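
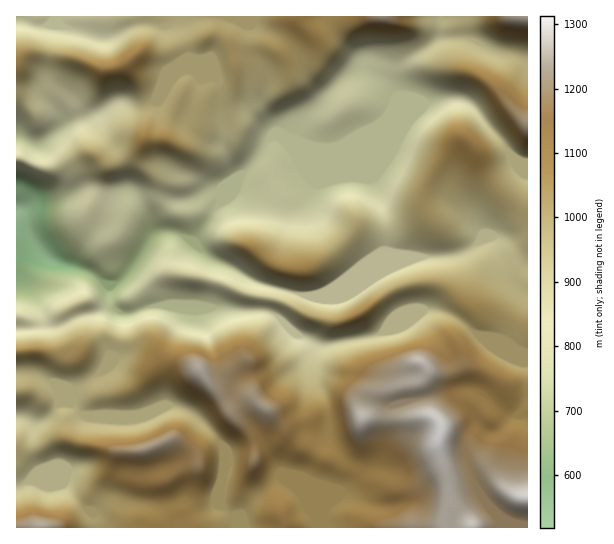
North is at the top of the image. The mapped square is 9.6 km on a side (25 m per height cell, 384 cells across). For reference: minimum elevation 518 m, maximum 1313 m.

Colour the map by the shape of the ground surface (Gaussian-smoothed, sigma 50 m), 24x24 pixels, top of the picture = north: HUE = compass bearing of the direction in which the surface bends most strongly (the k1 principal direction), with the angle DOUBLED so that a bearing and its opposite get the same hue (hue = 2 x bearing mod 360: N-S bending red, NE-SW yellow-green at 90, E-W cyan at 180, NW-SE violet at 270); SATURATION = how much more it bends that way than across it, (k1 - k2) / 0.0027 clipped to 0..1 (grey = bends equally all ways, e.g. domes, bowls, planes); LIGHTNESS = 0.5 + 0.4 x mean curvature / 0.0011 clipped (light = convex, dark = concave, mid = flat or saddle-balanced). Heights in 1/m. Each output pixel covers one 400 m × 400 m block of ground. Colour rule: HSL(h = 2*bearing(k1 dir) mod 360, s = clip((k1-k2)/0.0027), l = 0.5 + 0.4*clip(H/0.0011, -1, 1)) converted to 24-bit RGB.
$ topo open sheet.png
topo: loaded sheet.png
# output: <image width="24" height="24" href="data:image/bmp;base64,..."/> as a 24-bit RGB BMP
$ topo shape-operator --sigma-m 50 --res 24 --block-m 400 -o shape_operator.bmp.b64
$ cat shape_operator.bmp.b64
<image width="24" height="24" href="data:image/bmp;base64,Qk32BgAAAAAAADYAAAAoAAAAGAAAABgAAAABABgAAAAAAMAGAAATCwAAEwsAAAAAAAAAAAAAoq/ttKjt7ZXeWy1+cpaVgpWdmXSFjXh+haNzlF2XTT9wapCjzOO7bzyOanSDb4uecra0bFG1toGrok2xaq1ulsmAgjB3iVo1iJIhPTMagxwqvmRudXZFhGg9pIhCVoQ/wMNGJzJowIZgLo1HvZJMgV99fIB6aHFUfFxQpbJmgZRNb35MsMiGazxwgULGsMjmYp9AdX5uOWFmv0JlvXBkXqlQRLJ5xnLN5+O5Djlm616lUdloalNFeGZRkH1ZYZeaW5ZygohVgU9nnLFtgcR1YDWMc8GPZnRfr3fTyi6Cni1qIL/x0d/60cz8vorrQ6hys+ezSReBIooo8XFuZk2Ohs3Ia4q1lzBkeKRQYnJ8WnOLz9GfN6RhWrewinSaaHiMrDiPnFzMj+zgJrBEZnYcN0wVuCnV9tXykyGGbAA2cOqFljs5gsWYaFGQRzhrxVaess6OUnGPVYh3m810d3vLPH+GSY9AX1mIc20pJr5En2VFllhGfnBCaH45JloaV0ADLQYPk+yeuVPApeTcgaPNRUayXSOoj9KUyIJ/OHWhQrfOiNyOokh2YFKirmBXP2tZqLfiiUaod29LZrajlHvO3pfRjUmBgjCFjtfHeN6rVKecjsdmiZBRVUmAPyZ2vMeXuXmmsHm9wFqajLA2XG0+ZUg6hr56RmXAenAfj1wwc4TGNaxcQmthplyn1InZYZDg2vHpkjXStm19dsljVHSjRUxxQ1SafsTDpI/EnXvGt4vUrszgmE7MmtnlWarUgylf0Mz/t7D9vI7f2KDbRV2mQXS0o9qjXPHpeFvHxyvX5tLmvomsWU6AeilJPk0JKEwDQXwSLaJFxnyR0zV4lM97nS5NcD1CgmtwVrIGZDAOPIYNzOAwMbDjFUu56u7AUBgaPC8ZJHsmr7E/31RRMQUc9hlmzNr/7cz/JdgUFlIiGk8XsLU/5VQWliQtYJmCcI6itkR9QGm677Twl/GhVgB23eIgVVsNalUub2s5Tz4fpaMIE//jdtf/I/8YYWASBW8Y/8ztmBLkS18wOUAac8lUnsPAg5isWmaMcH5ZYLOdTr1uxxoBIU0OqzLT4YXNknvbstP2qtj+iAH/MwoAhksAw/JCF48sRnlUElkV/zK55M79sr/0jbHNmXp9gWRnflx8cbFtXikiTiUQtYBFmbJ5EE09mblwiNSHhzksMwAAfA0Uzv3zmcPuxLbf5qbsPY6mQ3ZUZHxWPFgVWFgRcnIfo3Fdk2qMiF9tq0pFfzp0oaKIebGJu52nX56aGGY3qW0eSxZbh5n40PH7nJjaWGSXhWKFrVKc5ZS7Y4KpZT+ToFlwgqR/db2VO4JccFVHmGZTgD+Sdmqpuam5s7OKbJZ/s3qTaTJ8gsmzU6q9Ip1Kgo4uelgvf25DYGdOUkpiz8WglpfPZiWpuY+blr2qn2+LdEltgF98dKWMWlo5UlgscZ01xaRmW4dKdjRZu6pSep9DTodDWX1wbH5ciX1wkJd+aXd6QYVyic1lfTRHQDJ106mkpJhqglhpeWCAhLWiY6G7I1iPkNPxc7e5o0FA26xoKVSGg9OmrVlmlF9JQH47Om5LjJV+kJB7fm99eIB1eX9WfHVkMWtwtGqG1YiKc117kKl1YcOBZ0FwhLn/RDKYxYPb0ejwhj3P7IC6gDpNYM/Jn87bhFa5Yb9cNoRykXJzgHx/gIB6f4B/f4B/WXl7NF9x2pOXp2Wau+TCSTvMfAQWezUXHJkqJnQ2q4hHpE6jhLDWo5vnemrLq1xpV0iJ1cixLl1odnxkhGp6nIJqYYBcb39tfX+AI29ye5fC4tzvk+LWMwAj2+arduGylVezRHl7aokqMHYwd241pI5BrGVgno94cVGLtKdktzuFT30sMGwydJ+hqoyscJiYbYGCaH91GlgrueUfMwAXq9RTnfzihMdYhFmGakxzzlRRUWUmRrkhRad2jK5odmeWnFajsYVpWlKX3rDQbXrFGXY5aJVvl3mPgWF4eFBJZDkqYksTImiEzP/gPDh91sB/VTxxhVS7xO/+3sz/yPLdP15tYIFhhHVzdU2JxLB5a1uDmK57tGWq05iCHGJEelxegVhra1G7lpfh1N73zvz9oT9aiDpY49jzZob4kev3i28bFyoO+tHWjF7gjme5v1mQRa6bdWyybW2ys3F9j1Ri1LWrnChlJScTcHEkN4gdIHo0mq89ZjYdQx0NblkXcUkScGAkeFItlUhNSZN8SZIWl2QvZXJVXJ9Quplcgl1ff0psrWGJjMmdkFKV1lLp3K/01u71h+7wMU+bpWFdgyeq4abnt7vo"/>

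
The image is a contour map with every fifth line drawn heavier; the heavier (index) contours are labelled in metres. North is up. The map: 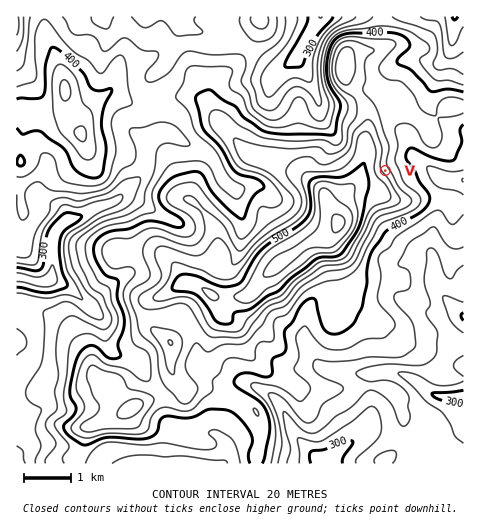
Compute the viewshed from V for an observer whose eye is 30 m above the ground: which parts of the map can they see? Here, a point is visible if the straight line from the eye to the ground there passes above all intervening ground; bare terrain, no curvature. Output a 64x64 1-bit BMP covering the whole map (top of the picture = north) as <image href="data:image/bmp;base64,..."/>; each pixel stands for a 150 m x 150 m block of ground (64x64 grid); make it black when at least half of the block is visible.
<image width="64" height="64" href="data:image/bmp;base64,Qk0+AgAAAAAAAD4AAAAoAAAAQAAAAEAAAAABAAEAAAAAAAACAAATCwAAEwsAAAIAAAAAAAAA////AAAAAAAAAAAAAAAAAAAAAAAAAAAAAAAAAAAAAAAAAAAAAAAAAAAAAAAAAAAAAAAAAAAAAAAAAAAAAAAAAAAAAAAAAAAAAAAAAAAAAAAAAAAAAAAAAAAAAAAAAAAAAAAAAAAAAAAAAAAAAAAAAAAAAAAAAAAAAAAAAAAAAAAAAAAAAAAAAAAAAAAAAAAAAAAAAAAAAAAAAAAAAAAAAAAAAAAAAAAAAAAAAAAAAAAAAAAAAAAAAAAAAAAAAAAAAAAAAAAAAAAAAAAAAAAAAAAAAAAAAAAAAAAAAAAAAAAAAAAAAAAAAAAAAAAAAAAAAAAAAAAAAAAAAAAAAAAAAAAAAAAAAAABAAAAAAAAAAMAAAAAAAAAAwAAAAAAAYAHAAAAAAADgAcAAAAAAAeABwAAAAAAA4APAAAAAAAAh/8AAAAAAAB//wAAAAAAAH//AAAAAAAAP/8AAAAAAAA//wAAAAAAAD//AAAAAAAAP/8AAAAAAAA//wAAAAAAAB//AAAAAAAAH/EAAAAAAAAf4QAAAAAAAB/vAAAAAAAAH98AAAAAAAAf3gAAAAAAAB+YAAAAAAAAMAAAAAAAAAAgAAAAAAAAAOAAAAAAAAAB4AAAAAAAAAH4AAAAAAAAAPwAAAAAAAAADwAAAAAAAAAAAAAAAAAAAAAAAAAAAAAAAAAAAAAAAAAAAA=="/>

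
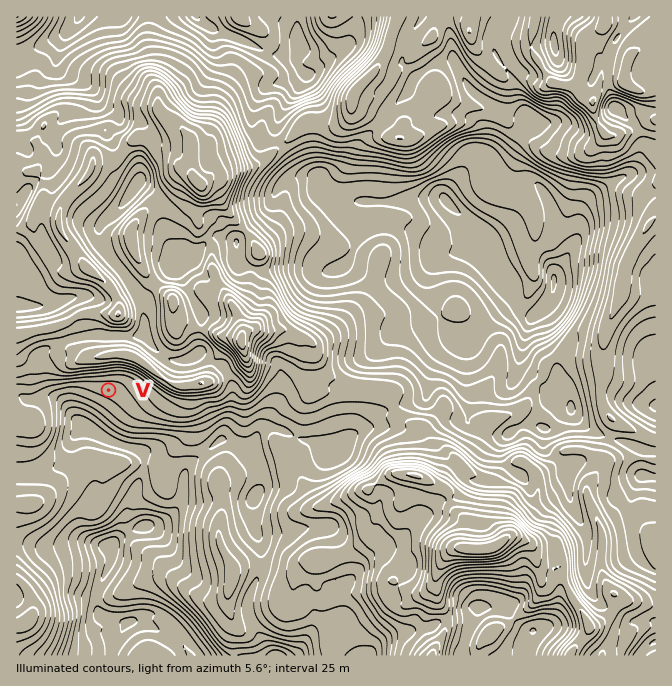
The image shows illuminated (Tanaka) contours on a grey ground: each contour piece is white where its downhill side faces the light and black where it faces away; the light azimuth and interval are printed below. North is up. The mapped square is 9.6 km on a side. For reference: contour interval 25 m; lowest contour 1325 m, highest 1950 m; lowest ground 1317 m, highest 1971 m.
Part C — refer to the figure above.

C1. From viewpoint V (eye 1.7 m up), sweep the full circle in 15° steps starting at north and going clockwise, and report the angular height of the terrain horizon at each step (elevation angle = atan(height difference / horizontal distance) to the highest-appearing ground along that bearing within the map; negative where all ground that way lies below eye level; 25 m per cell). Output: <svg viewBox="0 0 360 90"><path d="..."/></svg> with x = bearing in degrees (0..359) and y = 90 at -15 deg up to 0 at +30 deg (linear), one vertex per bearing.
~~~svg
<svg viewBox="0 0 360 90"><path d="M0 22l15 2 15 1 15 3 15 3 15 5 15 7 15 10 15 2 15 4 15 0 15 6 15 2 15-7 15 1 15 2 15-5 15 0 15 0 15-6 15-12 15-8 15-6 15-4"/></svg>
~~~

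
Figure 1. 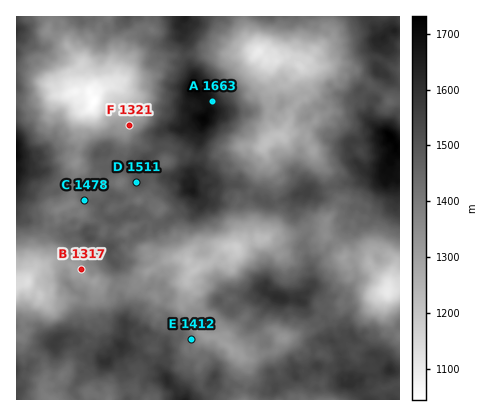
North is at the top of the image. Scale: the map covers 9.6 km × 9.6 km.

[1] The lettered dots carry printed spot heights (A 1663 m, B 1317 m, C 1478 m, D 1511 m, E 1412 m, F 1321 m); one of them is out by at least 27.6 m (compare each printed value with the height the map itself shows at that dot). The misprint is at C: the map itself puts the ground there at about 1443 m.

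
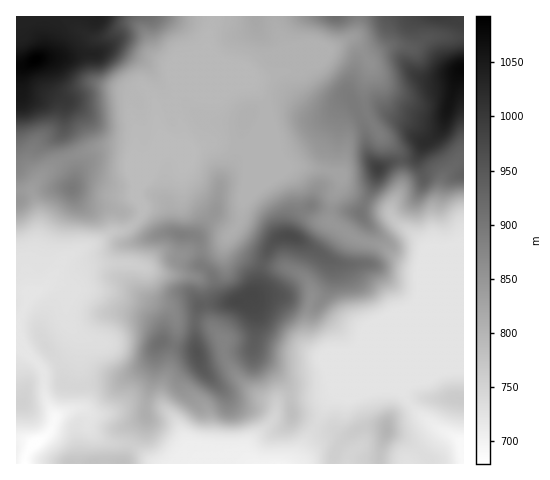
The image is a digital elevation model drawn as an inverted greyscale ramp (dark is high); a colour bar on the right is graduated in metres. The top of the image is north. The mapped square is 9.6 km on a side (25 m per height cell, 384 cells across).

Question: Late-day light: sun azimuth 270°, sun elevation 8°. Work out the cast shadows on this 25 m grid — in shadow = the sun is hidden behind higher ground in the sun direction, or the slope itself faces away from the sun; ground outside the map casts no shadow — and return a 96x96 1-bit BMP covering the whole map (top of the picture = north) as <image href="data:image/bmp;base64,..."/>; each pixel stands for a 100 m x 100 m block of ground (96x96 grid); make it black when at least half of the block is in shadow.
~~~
<image width="96" height="96" href="data:image/bmp;base64,Qk2+BAAAAAAAAD4AAAAoAAAAYAAAAGAAAAABAAEAAAAAAIAEAAATCwAAEwsAAAIAAAAAAAAA////AAAAAAAAAABwAAAAAAABgAAAAAAgAAAAAAABgAAAAAAAAAAAAAAAgAAAAAAAAAAAAAAAgAAAAAAAAAAAAAAAgAAAAAAAAAAAAAAAQAAAAAAAAAAAAAAAcAAAAAABwAAAAAAAeAAAAAABwAAAAAAAeAAAAAADwAAAAAAAcAACAAADgAAOAAAAMAAGAAAHAAAGAAAAAAAEAAAGAADwAAAAAAAMAAAAAAD4AAAAAAAMAAAAAAH4AAAAAAAIAAAAAAPwAAAAAAAAAAAAAAfAAAAAAAAAAAAAAA8AAAAAAAAAAAAAAB4AAAAAAAAAAAAAAD4H8AAAAAAAAAAAAHwP/wAAAAAAAAAAAHwH/8AAAAAAAAAAAHgH/8AAAAAAAAAAAPgH/+AAAAAAAAAAAPgH/+AAAAAAAAAAAPAH/+AAAAAAAAAAAfAH/+AAAAAAAAAAAeAD/+AAAAAAAAAAAcAD/8AAAAAAAAAAAYAD/mAAAAAAAAAAAAAB/ngAAAAAAAAAAAAA/n4AAAAAAAAAAAAAHn8AAAAAAAAAAAAAHj4AAAAAAAAAAAAAHxgAAAAAAAAAAAAAHwAHAAAAAAAAAAAAHwAPgAAAAAAAAAAAHwAfgAAAAAAAAAAAHAAefAAAAAAAAAAAAAAA/gAAAAAAAAAAAAAB/wAAAAAAAAAAAAAD/4AAAAAAAAAAAAAH/8AAAAAAAAAAAAAH/4AAAAAAAAAAAAAH/wAAAAAAAAAAAAAAfwAAAAAAAGAAABAAf4AAAAAAAHAAAHAAfwAAAAAAAHAAA/AA/gAAAAAAAHAAB/AD/AAAAAAAAAAAD8AH+AAAAAAAAAAABwAP8AAAAAAAAAAAAAAf4AAAAAAAAAAAAAAfwAAAAAAAAAAAAAAfwYAAAAAAAAAAAAAfwYAAAAAAAAAAAAAPwcAAAAAAAAAAAAAHwcAAAcAAAAAAAAAH4MAAAYAAAAAAAAAD8OAAAAAAAAAAAAAD8MAAAAAAAAAAAAAD8AAAAAAAAAAAAAAD8AAAAAAAAAAAAAAB4AAAAAAAAAAAAAAAAAAAAAAAAAAAAAAAAAAAAAAAAAAAAAAAAAAAAAAAAAAAAAAAABgAAAAAAAAAAAAAAB4AAAAAAAAAAAAAAA8AAB4AAAAAAAAAAA8AAD8AAAAAAAAAAAcAAH+AAAAAAAAAAAcAAH/AAAAAAAAAAAcAAP/AAAAAAAAAAAYAAP/AAAAAAAAAAAAAAf/gAAAAAAAAAAAAA//gAAAAAAAAAAAAA//gAAAAAAAAAAAAA//AAAAAAAAAAAAAA//AAAAAAAAAAAAAD//AAAAAAAAAAAAAH//gAAAAAAAAAAAAH7/wAAAAAAAAAAAABj/8AAAAAAAAAAAAAD//gAAAAAAAAAAAAB//4AAAAAAAAAAAAB//4AAAAAAAAAAAAA//8AAAAAAAAAAAAAf/8AAAAAAAAAAAAAP/8AAAAAAAAAAAAAH/4AAAAAAAAAAAAAH/AAAAAAAAAAAAAB/wAAAAAAAAAAAAAB/wAAAAAAAAAAAAAA/wcAAAAAAAAAA="/>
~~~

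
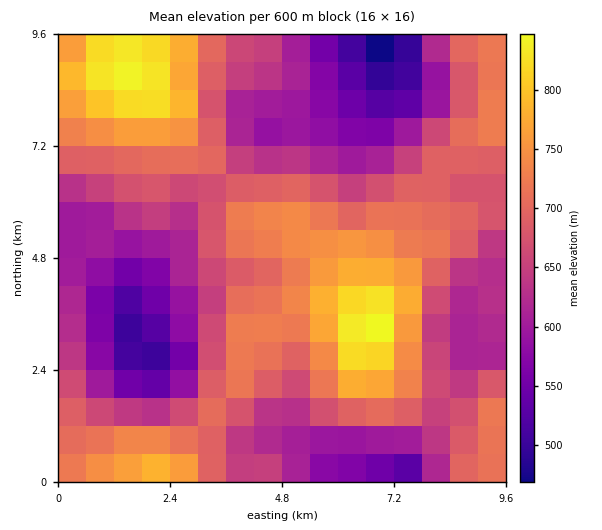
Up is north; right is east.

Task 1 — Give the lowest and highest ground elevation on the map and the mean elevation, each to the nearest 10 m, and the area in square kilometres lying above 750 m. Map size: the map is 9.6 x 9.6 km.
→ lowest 460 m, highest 860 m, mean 670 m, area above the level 13.3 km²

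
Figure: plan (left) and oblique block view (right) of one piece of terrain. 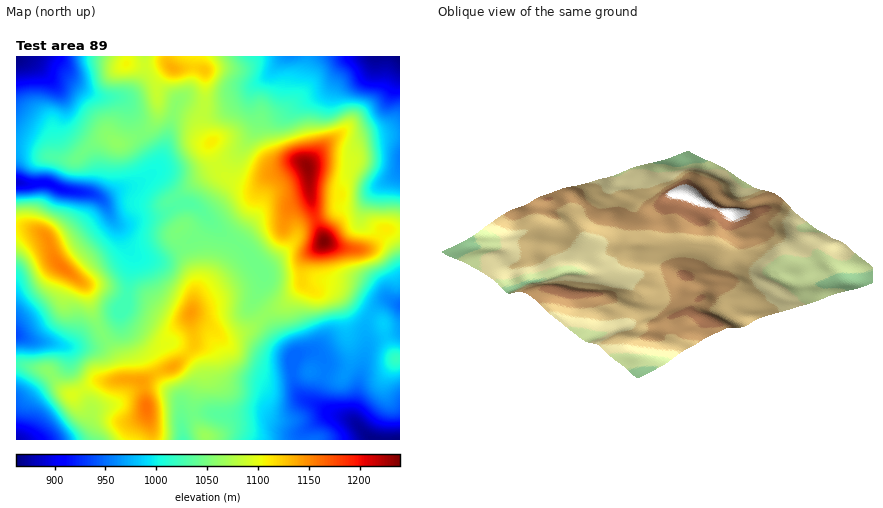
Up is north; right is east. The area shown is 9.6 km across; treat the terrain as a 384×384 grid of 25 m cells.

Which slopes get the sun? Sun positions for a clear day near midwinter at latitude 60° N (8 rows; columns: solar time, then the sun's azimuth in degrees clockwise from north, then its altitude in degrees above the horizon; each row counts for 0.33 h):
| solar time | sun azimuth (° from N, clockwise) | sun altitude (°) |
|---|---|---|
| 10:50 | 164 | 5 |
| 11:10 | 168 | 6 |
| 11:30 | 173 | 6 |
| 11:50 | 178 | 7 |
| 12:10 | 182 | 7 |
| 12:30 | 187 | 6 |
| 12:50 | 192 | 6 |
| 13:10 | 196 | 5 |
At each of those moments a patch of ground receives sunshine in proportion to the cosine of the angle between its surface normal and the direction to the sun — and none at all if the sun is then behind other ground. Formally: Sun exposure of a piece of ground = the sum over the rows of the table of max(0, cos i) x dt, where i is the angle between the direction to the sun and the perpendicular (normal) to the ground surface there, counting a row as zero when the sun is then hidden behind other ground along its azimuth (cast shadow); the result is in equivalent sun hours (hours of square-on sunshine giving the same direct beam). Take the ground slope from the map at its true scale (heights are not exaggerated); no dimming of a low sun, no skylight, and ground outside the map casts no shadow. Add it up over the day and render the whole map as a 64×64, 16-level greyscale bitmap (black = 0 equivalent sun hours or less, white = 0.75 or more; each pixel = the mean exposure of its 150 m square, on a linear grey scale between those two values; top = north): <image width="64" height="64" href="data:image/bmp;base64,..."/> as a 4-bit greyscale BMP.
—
<image width="64" height="64" href="data:image/bmp;base64,Qk12CAAAAAAAAHYAAAAoAAAAQAAAAEAAAAABAAQAAAAAAAAIAAATCwAAEwsAABAAAAAAAAAAAAAAABEREQAiIiIAMzMzAERERABVVVUAZmZmAHd3dwCIiIgAmZmZAKqqqgC7u7sAzMzMAN3d3QDu7u4A////AIiIiIiZmZmqmZmZmHd4h3ZmZ3d3ZlVVVERFVUREZ4iIqqmZq83KmaqYiJmHZWd2QzNFZmZVVmZlQiEiI0aKvMy7qpms3cmIiHd4iIZVVmUyIzRWZVVnd3dkIRI0V6vN3bqpmr3cqHZlRFZ3dlVmZUNERVVVVmZVVVVDRFaJq7zMmZmrzcuHZlMyNWdlVWZmVWZmZlVmZlQzNFVniaqqqql4ibzduYdmZVREVVRFZmZ3eIh3dmd2ZDM0Z5qru6qZh3eJvdyod3iIh2VDM0VnZ3iIiIh3d3dlVWeKvMy6qZh3eJq7qGZomaqpdkIjR4h3eIiId3d3ZmZniaq7u6mZiHeau7ljIkeaqqqXZEV6qod4h3dmZmZmVniZmZmZmIiIiMzcuEEAFGd3iIdmaL3cqHd3dmZmZmVWeJiHd3iHd3iZzcynQQASMyIjMyNYve25d3d3d3dmZVVnd2ZVZ3dmeJq6mGVCEREQAAAAACR5u7qIiIiJh3ZVRVVVVVVWd2ZommQiERIiEQAAAAAAESNXmqmZmZmYdlVVVUVVVWZmZmeJAAAAABEQAAAAASIiERN5qpmJmYh3ZmZlRVVmZmZlVVUAAAAAEiERIiESNEQyEliYh4iHeId3h2ZVVmd3ZmVTIQAAAAJFVFVUIhIjRVREVnZnd2Z4mZmqmHZmd3dmZlMQAAABSJmHd2QyIiM1ZmZmZmd1VXiZq8y6mHd3dmZmZDIiNGmrqph3ZDM0QzRXiHZmZlRFZ4ms3u3KmHdmZmZmVGd4mrupmHZUM0REM0Z4h2ZlQzRWeJvO7t26mHdmZmZlh3iKq6mYhlQzNERDNGeHdmRDMzRXiazN7u3KmHdmVVR3iJmqmZmHVERDREQzRWd2VURENFZ4mave//7Ll2VDM4iaqZmImYdlVlRERDMzRVVVVlVURWeIms7//+yodTIjmauqmImqmHd2VVVEMyIzRFVWZlVEVnibzd7u3Ll2Q0Waq7qYmsy6mYdlVUQzMiM0RVVmZVREaKu6qqq7uodmeImrupq93bqZhlVERDMzMzRERFVVVERXmYdmd4mqqYeJiJq7vN3Kh3ZVRDMzMyIjNERERVVVRFZ3ZVVmZ4qqmYiImrzd23QiMzNDIiIiIiIzREREVVVVVWZVVmZmeJqqmImqvMuWIAARI0MyIiIiISIzM0RVVmZmZnd3d3iJrMuoqqqpl0EAARI0REQzMzMhESIzRVVmZ3eJq7u7u83v/rrMqYdkEAASM0RVVVVVUyERIjRFVmZ4d4rf////////3NypdkIAASIzRVVWZndkMiIzRFVWZ5mGaM///////+7uy6hlQhESIiNFVWZ4iHVERERFVWZ5q6dEau/9upiIm96qh2VCIiISI0RVZneHZlVVVVVWZ4q8yVIkiYYxEBJHrIh3ZTIiIiIzM0VWZmZmZVVVVWZ4mqu6dDMzIQAAATaJd2ZCERIiIzIjRFVVVWZmVVVWd4mZiIiHUxAAAAADVndVMhAAESIzIjRVVVREVWVVVWd4mYd2d4h0EAAQACRURCEAAAABIzMiRnZlVEM0REVWd4mpdmZniZYQACIRIhERAAAAAAASIiNXd2ZmVDMzRWd4iamGZmeJqEABIzEAAAAAAAAAAAAAFGdmZmZ2VDRWd4iJmYdmZompYhNEMQAAAAAAAAAAAAAlZmZVVVZmZneIiIiIh2VWeZhlRFVBAAAAAAAAAAAAAmh2VVVDNGeIiJmYd2d3ZVV4h2ZEVVMAAAAAAAAAAAFZuoZVVUMzRniZmZhmZnh2Znh3ZmVFZSAAAAAAAAA3vu7bl2ZlVDM0Z4mYdlVWeId3iHd4dUV4cgABMAAAKe///bmYd2ZVRERWeHdlVEVnd4mYd4mGVYq4QRJhEkjO/+3KmZmHdmVVVVZ3ZlVERFVniqh2eIdleruFM3id/+y7qpmZqqmHZmZnd3dmVUQzRFaJl2VmdmVomYdUh4mql2d4mZqqqph3Z4iZiHZVRDIzRFZUM0VmZVZ3ZmVmVVVERFeImZqqqZh3iZmYh2VUMREREQAAJFZlVVRVZmVDMzMzRXiIiIiZmYiIiHeIdlQxAAAAAAADVmVUREVnVUMzMzM0ZnZlZniZmHdmVWd2ZUIAAAAAAAFHdlRERmdUREREMzRVZVRFZ4mYdlVDNEVVQxAAAAAAABR3VDRVZkREREQzREVVRERWeJh2VEMhIzREMQAAAAAAADZTM0RVREREQzM0RERERFV4iHVUQyESI0RDEAAAAAAAAjMiI0REREQzIjMzM0REVXiHZVRVQyIzREQxAAAAAAAAERERNERDMhESMzIiNERWeIdlRFVVRERERDIQAAAAAAAAEhESRDMgABIiIiI0RWZ4dmVEVmVVRERDMiAAAAAAAAACIREyIQAAEiIiNERVZ3dmZVVWZVVUMzIiIQAAAAAAAAEiEBEAAAEjIjV3d3d3dmeHZnd2VVQzIiIiAAAAAAAAABIhAAAAE0M0aKu6qZh2erqYiZdlVVMhIiIQAAAAAAAAAiIAAAE1Q0V4rN3cqHec7cuqqYdndUIjMyEREAAAAAASMhERI1VEV3eKzdyoeKzd3KqqmId3ZDMiIiIiEQAAASIzIiI0VEV4h2eJqYd4mYiIdmd3dmZ2QyIjIiIRAAEiMzMzRERDRoh2VVZmZmd1M0QyIzRDRWZTISMzIiEREiIzNFVURDRXZlRDMzMzREMzMzIiIiIjRVQyI0QzMyIjMzM0"/>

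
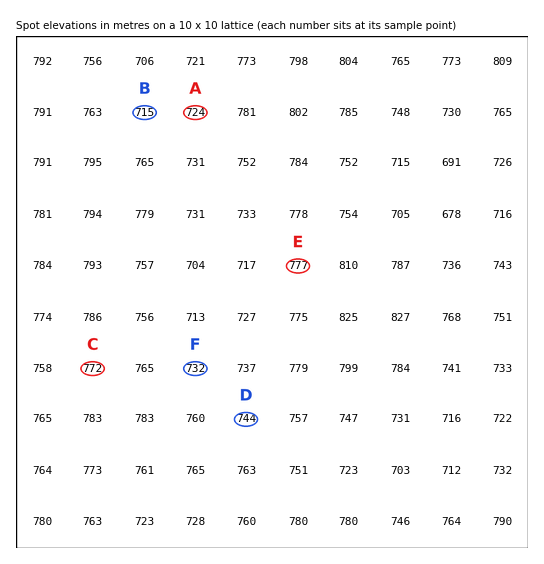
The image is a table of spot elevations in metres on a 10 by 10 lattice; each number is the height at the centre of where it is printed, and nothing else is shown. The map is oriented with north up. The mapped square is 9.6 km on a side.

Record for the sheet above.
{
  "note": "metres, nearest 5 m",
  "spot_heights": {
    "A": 725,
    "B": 715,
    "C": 770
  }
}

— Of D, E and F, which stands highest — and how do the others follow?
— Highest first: E D F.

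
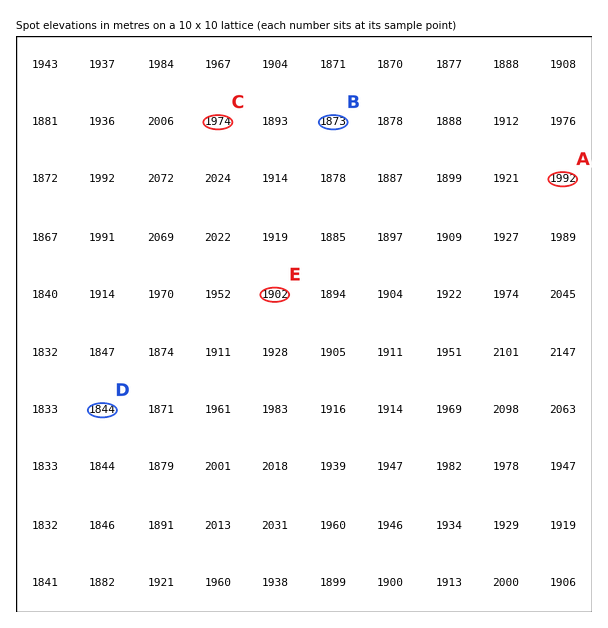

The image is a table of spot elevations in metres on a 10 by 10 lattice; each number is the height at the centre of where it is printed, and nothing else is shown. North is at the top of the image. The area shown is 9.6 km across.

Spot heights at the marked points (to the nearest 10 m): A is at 1990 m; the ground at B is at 1870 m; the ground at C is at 1970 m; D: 1840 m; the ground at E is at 1900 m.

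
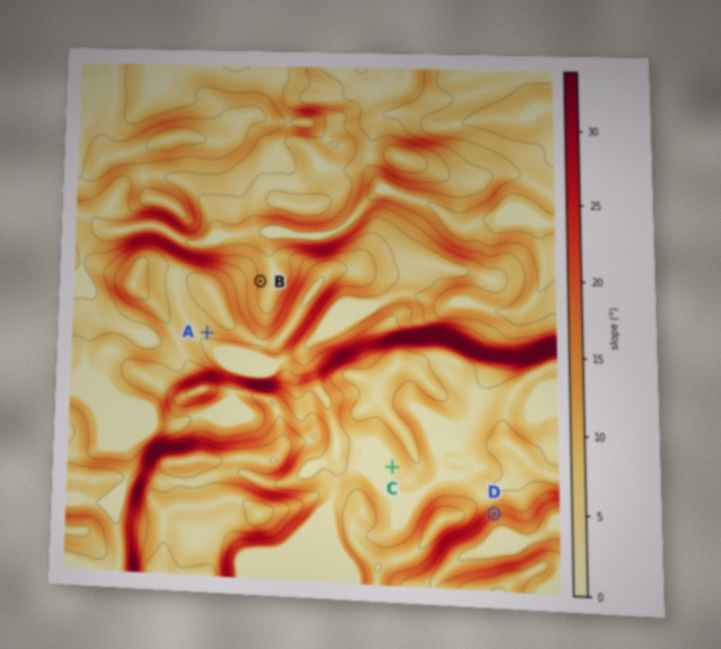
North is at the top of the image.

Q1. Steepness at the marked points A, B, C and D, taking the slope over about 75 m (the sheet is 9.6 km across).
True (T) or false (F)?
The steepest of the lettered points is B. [F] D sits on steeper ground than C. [T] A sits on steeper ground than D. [F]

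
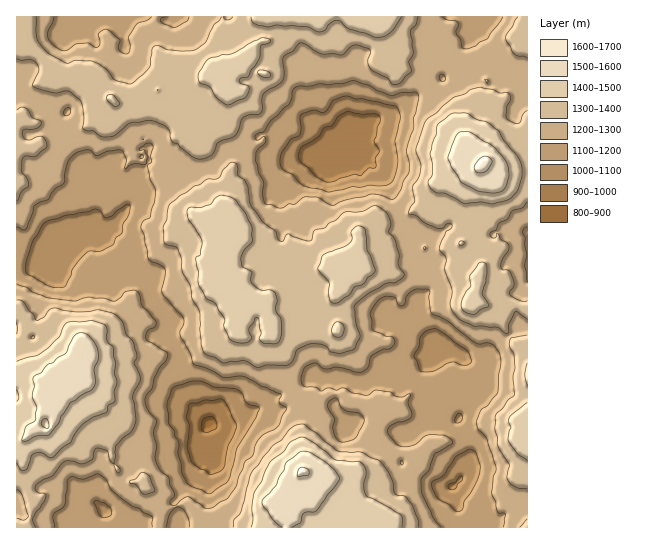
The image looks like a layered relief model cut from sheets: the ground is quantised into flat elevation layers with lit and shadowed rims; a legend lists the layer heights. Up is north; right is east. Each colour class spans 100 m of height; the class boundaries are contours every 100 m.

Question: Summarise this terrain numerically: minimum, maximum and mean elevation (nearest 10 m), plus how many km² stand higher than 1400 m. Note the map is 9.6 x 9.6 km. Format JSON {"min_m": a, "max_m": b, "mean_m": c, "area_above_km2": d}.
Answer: {"min_m": 880, "max_m": 1620, "mean_m": 1270, "area_above_km2": 14.6}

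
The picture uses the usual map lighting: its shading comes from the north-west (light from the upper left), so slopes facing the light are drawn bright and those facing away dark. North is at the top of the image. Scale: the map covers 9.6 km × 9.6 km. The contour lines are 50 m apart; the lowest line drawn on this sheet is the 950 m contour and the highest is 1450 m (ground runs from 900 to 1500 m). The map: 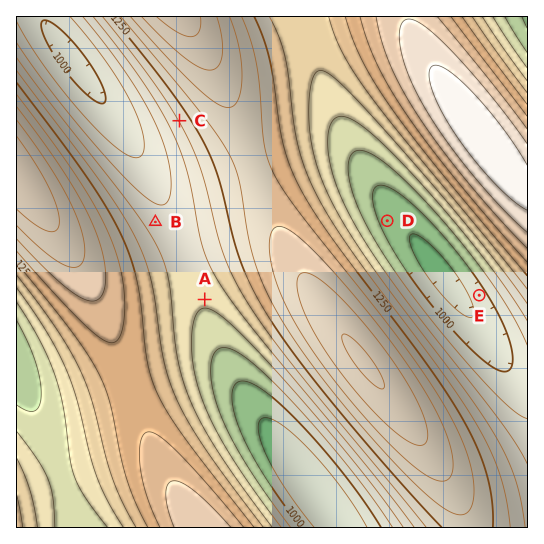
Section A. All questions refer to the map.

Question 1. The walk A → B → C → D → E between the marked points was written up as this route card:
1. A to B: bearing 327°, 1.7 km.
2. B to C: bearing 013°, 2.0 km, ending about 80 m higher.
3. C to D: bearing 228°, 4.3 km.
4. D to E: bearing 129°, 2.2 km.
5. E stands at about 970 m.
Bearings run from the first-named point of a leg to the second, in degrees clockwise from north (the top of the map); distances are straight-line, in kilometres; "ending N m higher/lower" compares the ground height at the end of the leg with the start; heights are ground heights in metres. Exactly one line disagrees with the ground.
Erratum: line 3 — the bearing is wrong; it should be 116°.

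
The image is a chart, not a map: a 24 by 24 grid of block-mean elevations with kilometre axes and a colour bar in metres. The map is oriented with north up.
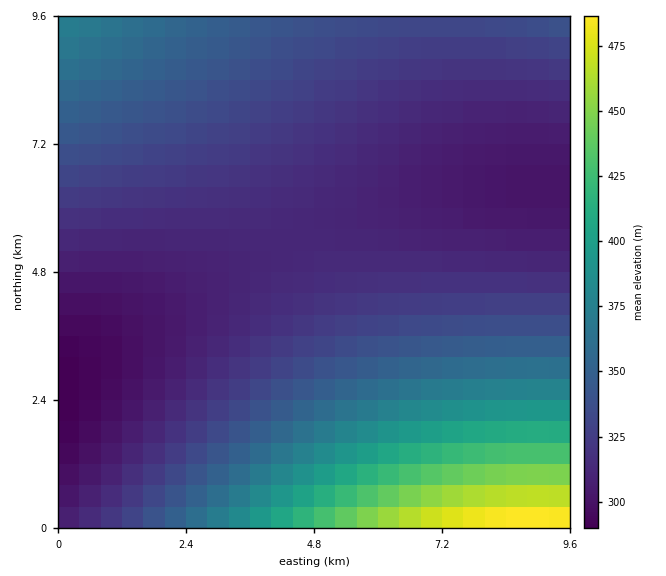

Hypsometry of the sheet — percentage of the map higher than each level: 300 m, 95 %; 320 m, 56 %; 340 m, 31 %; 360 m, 19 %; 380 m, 13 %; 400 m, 9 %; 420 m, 7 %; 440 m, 4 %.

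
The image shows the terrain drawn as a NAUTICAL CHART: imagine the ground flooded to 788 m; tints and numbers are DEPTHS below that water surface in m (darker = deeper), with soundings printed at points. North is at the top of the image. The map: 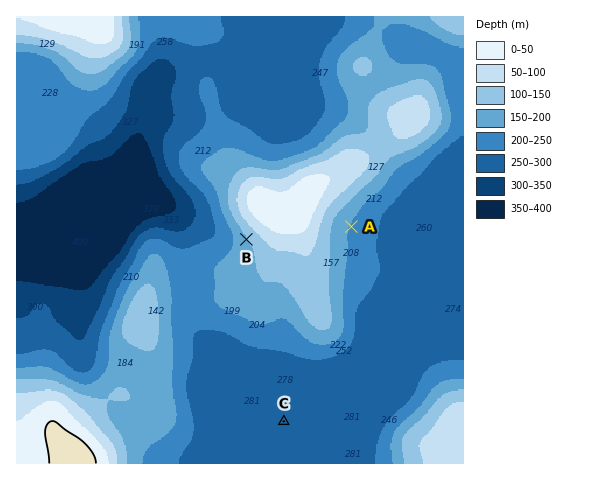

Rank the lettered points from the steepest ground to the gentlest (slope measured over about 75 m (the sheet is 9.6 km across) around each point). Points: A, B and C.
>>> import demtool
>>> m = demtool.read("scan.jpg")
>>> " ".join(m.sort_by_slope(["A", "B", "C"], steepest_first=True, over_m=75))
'B A C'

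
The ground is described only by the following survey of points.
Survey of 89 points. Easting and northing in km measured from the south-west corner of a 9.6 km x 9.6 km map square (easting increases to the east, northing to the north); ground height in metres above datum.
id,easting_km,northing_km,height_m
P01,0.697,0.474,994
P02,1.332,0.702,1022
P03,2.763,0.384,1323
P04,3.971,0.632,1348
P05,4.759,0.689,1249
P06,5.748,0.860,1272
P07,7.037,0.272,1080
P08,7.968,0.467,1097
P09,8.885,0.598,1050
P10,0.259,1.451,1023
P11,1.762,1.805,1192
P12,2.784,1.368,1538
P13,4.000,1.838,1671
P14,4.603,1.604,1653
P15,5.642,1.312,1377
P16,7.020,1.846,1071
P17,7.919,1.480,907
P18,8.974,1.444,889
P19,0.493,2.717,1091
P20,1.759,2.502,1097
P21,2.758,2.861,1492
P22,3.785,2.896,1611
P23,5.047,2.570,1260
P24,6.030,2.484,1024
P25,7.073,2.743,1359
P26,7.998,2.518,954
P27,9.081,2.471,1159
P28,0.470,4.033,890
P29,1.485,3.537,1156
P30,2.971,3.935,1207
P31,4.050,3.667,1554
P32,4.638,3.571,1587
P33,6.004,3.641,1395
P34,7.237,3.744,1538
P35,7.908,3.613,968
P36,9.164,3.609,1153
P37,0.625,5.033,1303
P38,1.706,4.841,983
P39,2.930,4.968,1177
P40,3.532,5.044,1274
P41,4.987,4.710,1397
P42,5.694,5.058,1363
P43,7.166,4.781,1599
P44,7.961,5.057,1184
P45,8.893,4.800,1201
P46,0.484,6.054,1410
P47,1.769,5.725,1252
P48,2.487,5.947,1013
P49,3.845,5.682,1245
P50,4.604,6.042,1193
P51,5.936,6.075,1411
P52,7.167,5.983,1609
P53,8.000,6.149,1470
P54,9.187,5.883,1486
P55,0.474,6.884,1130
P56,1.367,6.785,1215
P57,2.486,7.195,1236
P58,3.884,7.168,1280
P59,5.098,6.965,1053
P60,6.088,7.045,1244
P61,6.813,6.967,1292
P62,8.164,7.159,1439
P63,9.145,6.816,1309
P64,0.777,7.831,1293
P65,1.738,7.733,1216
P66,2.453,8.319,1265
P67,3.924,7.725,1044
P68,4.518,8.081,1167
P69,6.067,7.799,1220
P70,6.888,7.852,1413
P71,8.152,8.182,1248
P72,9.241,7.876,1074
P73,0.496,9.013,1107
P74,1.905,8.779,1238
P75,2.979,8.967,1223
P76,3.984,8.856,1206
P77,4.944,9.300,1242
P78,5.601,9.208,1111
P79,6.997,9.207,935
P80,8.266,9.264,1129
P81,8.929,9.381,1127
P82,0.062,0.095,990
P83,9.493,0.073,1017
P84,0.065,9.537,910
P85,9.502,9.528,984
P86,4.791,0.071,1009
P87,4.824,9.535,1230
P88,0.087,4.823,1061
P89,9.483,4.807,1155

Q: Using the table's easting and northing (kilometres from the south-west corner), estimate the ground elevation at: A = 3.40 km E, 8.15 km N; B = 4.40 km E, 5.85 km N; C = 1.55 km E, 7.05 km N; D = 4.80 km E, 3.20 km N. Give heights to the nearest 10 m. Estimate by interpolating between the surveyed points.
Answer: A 1190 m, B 1240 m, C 1220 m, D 1510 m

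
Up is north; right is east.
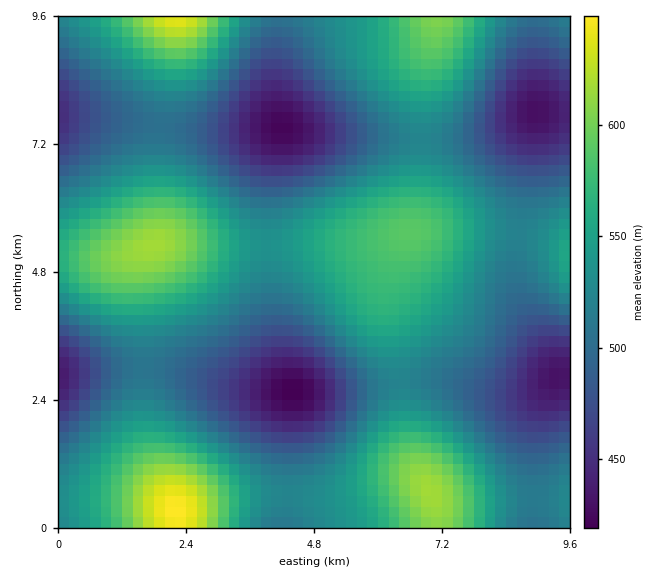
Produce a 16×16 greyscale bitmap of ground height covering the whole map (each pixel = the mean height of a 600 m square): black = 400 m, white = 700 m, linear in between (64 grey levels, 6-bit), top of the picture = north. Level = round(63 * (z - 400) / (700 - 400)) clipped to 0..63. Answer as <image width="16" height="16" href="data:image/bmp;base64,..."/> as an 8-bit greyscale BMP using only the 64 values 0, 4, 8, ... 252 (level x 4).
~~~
<image width="16" height="16" href="data:image/bmp;base64,Qk02BQAAAAAAADYEAAAoAAAAEAAAABAAAAABAAgAAAAAAAABAAATCwAAEwsAAAABAAAAAAAAAAAAAAEBAQACAgIAAwMDAAQEBAAFBQUABgYGAAcHBwAICAgACQkJAAoKCgALCwsADAwMAA0NDQAODg4ADw8PABAQEAAREREAEhISABMTEwAUFBQAFRUVABYWFgAXFxcAGBgYABkZGQAaGhoAGxsbABwcHAAdHR0AHh4eAB8fHwAgICAAISEhACIiIgAjIyMAJCQkACUlJQAmJiYAJycnACgoKAApKSkAKioqACsrKwAsLCwALS0tAC4uLgAvLy8AMDAwADExMQAyMjIAMzMzADQ0NAA1NTUANjY2ADc3NwA4ODgAOTk5ADo6OgA7OzsAPDw8AD09PQA+Pj4APz8/AEBAQABBQUEAQkJCAENDQwBEREQARUVFAEZGRgBHR0cASEhIAElJSQBKSkoAS0tLAExMTABNTU0ATk5OAE9PTwBQUFAAUVFRAFJSUgBTU1MAVFRUAFVVVQBWVlYAV1dXAFhYWABZWVkAWlpaAFtbWwBcXFwAXV1dAF5eXgBfX18AYGBgAGFhYQBiYmIAY2NjAGRkZABlZWUAZmZmAGdnZwBoaGgAaWlpAGpqagBra2sAbGxsAG1tbQBubm4Ab29vAHBwcABxcXEAcnJyAHNzcwB0dHQAdXV1AHZ2dgB3d3cAeHh4AHl5eQB6enoAe3t7AHx8fAB9fX0Afn5+AH9/fwCAgIAAgYGBAIKCggCDg4MAhISEAIWFhQCGhoYAh4eHAIiIiACJiYkAioqKAIuLiwCMjIwAjY2NAI6OjgCPj48AkJCQAJGRkQCSkpIAk5OTAJSUlACVlZUAlpaWAJeXlwCYmJgAmZmZAJqamgCbm5sAnJycAJ2dnQCenp4An5+fAKCgoAChoaEAoqKiAKOjowCkpKQApaWlAKampgCnp6cAqKioAKmpqQCqqqoAq6urAKysrACtra0Arq6uAK+vrwCwsLAAsbGxALKysgCzs7MAtLS0ALW1tQC2trYAt7e3ALi4uAC5ubkAurq6ALu7uwC8vLwAvb29AL6+vgC/v78AwMDAAMHBwQDCwsIAw8PDAMTExADFxcUAxsbGAMfHxwDIyMgAycnJAMrKygDLy8sAzMzMAM3NzQDOzs4Az8/PANDQ0ADR0dEA0tLSANPT0wDU1NQA1dXVANbW1gDX19cA2NjYANnZ2QDa2toA29vbANzc3ADd3d0A3t7eAN/f3wDg4OAA4eHhAOLi4gDj4+MA5OTkAOXl5QDm5uYA5+fnAOjo6ADp6ekA6urqAOvr6wDs7OwA7e3tAO7u7gDv7+8A8PDwAPHx8QDy8vIA8/PzAPT09AD19fUA9vb2APf39wD4+PgA+fn5APr6+gD7+/sA/Pz8AP39/QD+/v4A////AHSQtMy8jGhkcHyYsKR8YGRwjKzArIRoZHCEpLSgeFxgYHyUlIBgTERUeJichGBITEBgdGxUPCQgNFx4dGBEMCwsTFxURDAcFCxQaGBUQCwcNFBgWFBAMCxIaHRoXEw0JFhweHRoWExQaICIfGxYSESEmJyYhHBgaHyQlIx4YFholKi0sJyAcHiIlJyYhGxkeISYqKyYeGx0hJScnIhwZHBkeIiMeFxMVGh8iIh8ZFRYSFhoaFQ8KCg8VGhwYEg4ODRIVFhIMBgYLExgaFg4ICA4TFxoXDwkKERgeIBsRCAgTGR8kIRYOEBcdIiYiFg0OGiAoLioeFRYaHiQpJxwUFQ="/>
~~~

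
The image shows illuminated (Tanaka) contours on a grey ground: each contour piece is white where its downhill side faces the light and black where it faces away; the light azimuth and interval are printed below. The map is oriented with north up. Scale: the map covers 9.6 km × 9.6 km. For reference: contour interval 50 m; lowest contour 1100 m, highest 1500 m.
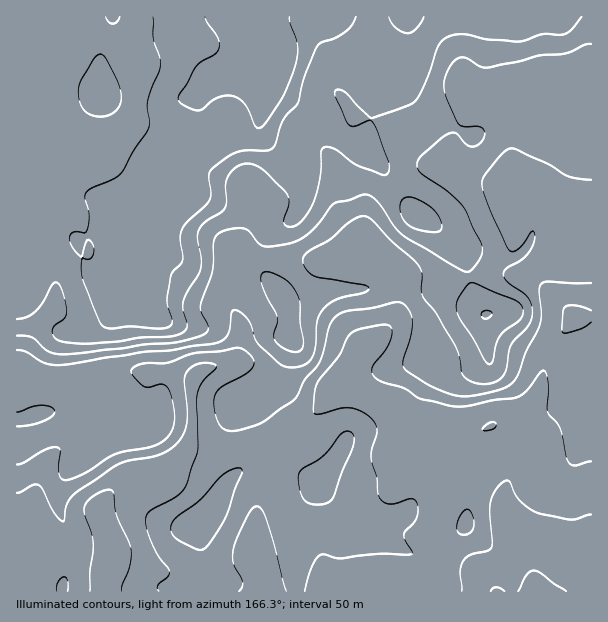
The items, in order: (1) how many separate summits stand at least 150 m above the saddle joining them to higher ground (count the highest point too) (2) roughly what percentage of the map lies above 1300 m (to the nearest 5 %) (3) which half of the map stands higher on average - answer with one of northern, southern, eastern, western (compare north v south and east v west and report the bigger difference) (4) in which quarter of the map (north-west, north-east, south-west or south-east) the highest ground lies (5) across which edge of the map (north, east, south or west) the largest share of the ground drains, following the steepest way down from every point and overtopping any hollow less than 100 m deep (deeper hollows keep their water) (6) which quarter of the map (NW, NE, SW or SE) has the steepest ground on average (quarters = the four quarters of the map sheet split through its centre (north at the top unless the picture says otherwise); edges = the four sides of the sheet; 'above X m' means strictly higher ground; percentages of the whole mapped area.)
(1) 1 summit rises at least 150 m above its surroundings.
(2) About 50 % of the map lies above 1300 m.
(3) The northern half stands higher on average than the southern half.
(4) The highest point lies in the north-west quarter of the map.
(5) Most of the ground drains across the southern edge.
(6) Slopes are steepest in the south-west quarter.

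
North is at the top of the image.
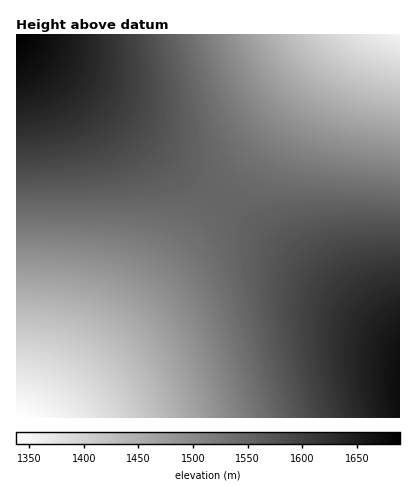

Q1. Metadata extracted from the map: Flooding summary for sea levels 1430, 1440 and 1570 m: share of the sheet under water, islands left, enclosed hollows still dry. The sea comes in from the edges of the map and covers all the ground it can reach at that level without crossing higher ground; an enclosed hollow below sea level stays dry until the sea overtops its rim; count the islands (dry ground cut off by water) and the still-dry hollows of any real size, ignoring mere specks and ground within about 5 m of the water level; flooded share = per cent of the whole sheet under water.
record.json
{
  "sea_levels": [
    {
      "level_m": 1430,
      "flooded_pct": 11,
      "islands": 0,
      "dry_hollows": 0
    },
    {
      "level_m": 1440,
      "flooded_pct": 14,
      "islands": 0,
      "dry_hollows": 0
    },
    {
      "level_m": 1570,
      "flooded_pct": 70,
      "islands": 0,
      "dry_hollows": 0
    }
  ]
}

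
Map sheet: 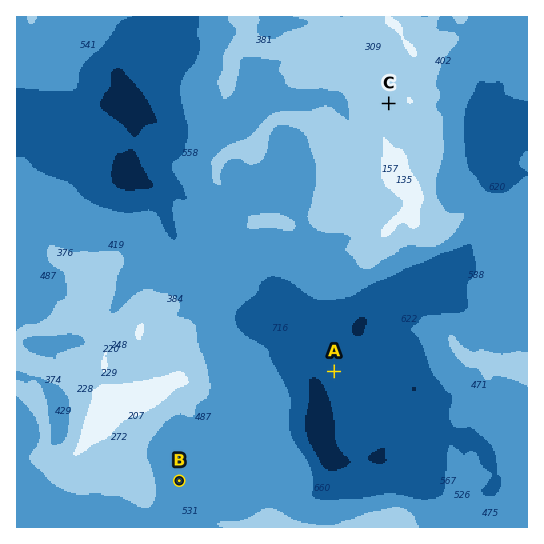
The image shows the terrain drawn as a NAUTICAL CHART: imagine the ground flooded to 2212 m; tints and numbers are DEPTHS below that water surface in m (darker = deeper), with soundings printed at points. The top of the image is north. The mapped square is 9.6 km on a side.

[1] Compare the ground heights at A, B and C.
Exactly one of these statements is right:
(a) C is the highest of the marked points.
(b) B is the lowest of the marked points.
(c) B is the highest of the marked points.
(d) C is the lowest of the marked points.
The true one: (a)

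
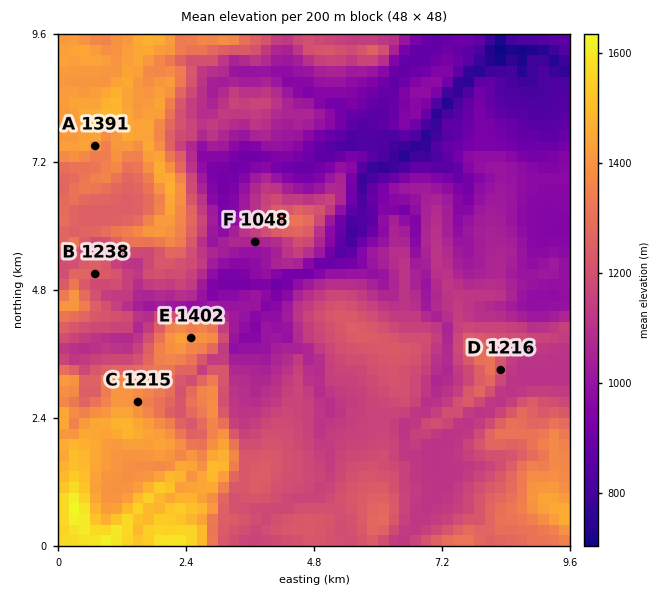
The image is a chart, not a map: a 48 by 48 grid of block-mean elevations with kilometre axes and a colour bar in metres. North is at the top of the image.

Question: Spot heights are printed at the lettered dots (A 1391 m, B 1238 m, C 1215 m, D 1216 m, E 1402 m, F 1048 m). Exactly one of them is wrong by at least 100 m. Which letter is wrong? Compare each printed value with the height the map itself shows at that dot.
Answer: C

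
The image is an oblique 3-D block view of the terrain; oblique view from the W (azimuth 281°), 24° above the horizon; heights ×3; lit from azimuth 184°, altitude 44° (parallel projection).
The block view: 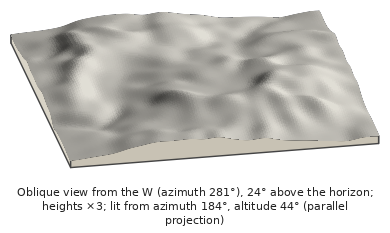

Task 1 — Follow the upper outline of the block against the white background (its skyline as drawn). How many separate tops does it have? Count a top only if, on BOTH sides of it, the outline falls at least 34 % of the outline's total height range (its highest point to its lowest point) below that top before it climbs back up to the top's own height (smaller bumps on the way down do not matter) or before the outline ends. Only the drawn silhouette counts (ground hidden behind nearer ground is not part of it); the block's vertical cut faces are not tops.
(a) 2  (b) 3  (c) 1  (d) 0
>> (d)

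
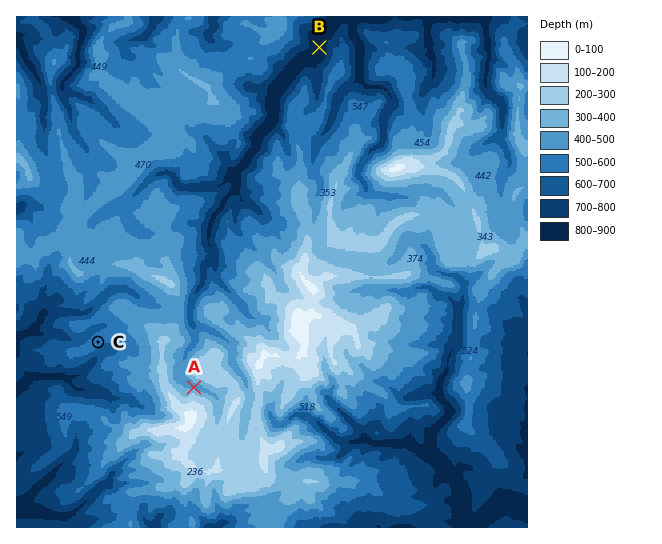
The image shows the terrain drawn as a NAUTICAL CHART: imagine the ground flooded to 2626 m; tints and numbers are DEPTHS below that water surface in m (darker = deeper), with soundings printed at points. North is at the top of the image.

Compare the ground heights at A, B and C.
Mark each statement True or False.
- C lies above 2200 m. False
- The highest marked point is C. False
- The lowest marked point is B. True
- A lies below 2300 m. True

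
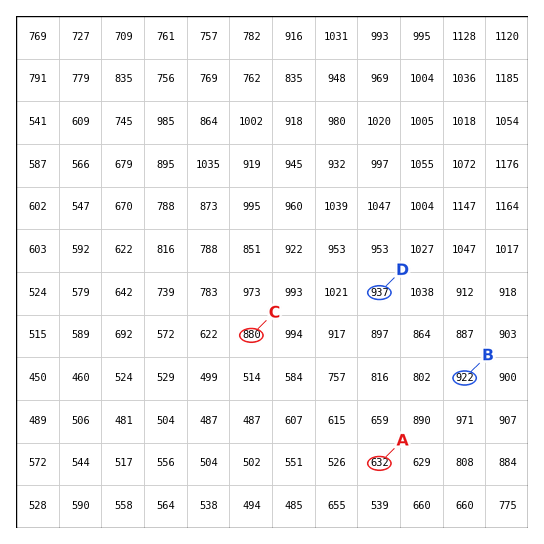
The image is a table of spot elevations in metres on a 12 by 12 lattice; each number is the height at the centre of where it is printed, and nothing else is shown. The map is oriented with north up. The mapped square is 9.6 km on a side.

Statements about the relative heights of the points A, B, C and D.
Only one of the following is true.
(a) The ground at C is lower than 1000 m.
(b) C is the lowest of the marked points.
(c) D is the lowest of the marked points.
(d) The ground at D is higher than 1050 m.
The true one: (a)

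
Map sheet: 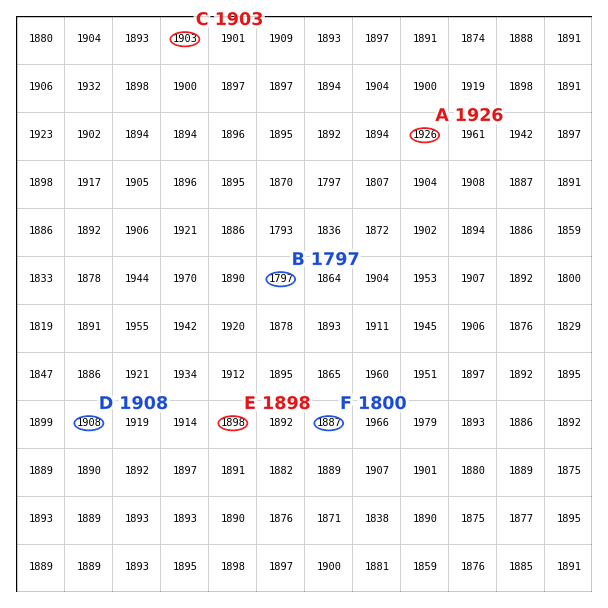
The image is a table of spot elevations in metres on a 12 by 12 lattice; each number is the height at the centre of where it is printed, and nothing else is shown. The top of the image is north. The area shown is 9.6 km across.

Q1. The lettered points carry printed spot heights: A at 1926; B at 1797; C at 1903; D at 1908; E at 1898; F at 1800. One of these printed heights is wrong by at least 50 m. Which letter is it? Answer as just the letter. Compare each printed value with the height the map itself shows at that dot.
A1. F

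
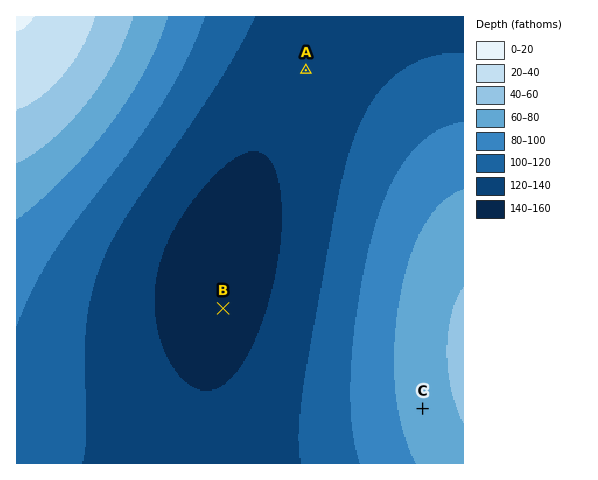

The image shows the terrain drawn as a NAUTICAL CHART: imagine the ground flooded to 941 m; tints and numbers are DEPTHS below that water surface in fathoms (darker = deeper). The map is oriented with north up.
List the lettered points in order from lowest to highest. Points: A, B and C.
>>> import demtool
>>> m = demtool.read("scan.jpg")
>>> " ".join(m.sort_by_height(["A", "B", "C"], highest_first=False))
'B A C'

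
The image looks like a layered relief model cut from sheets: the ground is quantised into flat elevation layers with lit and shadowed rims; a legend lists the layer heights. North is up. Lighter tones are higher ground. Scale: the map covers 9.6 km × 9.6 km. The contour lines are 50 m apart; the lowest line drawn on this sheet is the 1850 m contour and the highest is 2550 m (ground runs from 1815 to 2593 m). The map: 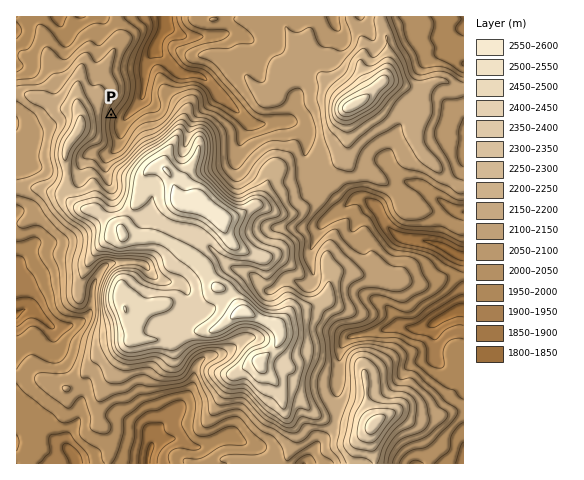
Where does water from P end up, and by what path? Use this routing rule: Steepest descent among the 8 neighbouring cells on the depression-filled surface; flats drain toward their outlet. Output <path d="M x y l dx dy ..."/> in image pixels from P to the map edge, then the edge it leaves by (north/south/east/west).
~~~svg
<path d="M111 115l5 2 9 0 15-15 4-11 1-23 5-11 3-4 0-7 1-3 11-14 1-3 0-9"/>
exit: north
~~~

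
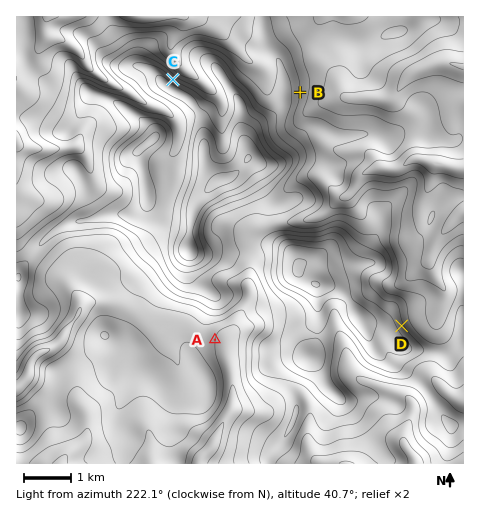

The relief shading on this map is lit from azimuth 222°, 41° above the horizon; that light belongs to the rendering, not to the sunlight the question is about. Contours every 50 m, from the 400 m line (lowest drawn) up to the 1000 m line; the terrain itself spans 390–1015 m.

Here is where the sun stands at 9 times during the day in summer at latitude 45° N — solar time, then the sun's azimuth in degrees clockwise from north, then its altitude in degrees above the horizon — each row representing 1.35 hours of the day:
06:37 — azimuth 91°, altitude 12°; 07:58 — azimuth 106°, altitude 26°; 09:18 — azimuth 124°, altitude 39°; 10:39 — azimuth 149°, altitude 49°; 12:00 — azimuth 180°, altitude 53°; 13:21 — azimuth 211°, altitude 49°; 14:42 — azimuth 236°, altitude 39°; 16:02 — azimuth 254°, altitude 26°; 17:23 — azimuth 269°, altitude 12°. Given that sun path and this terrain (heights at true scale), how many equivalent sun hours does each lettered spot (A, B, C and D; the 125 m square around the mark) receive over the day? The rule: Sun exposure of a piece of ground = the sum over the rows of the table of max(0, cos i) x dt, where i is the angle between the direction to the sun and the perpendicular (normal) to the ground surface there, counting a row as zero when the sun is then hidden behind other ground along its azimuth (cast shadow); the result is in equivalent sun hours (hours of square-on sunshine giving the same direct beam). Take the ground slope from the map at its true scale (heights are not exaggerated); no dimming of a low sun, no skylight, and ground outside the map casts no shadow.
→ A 6.6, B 6.5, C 4.2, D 5.7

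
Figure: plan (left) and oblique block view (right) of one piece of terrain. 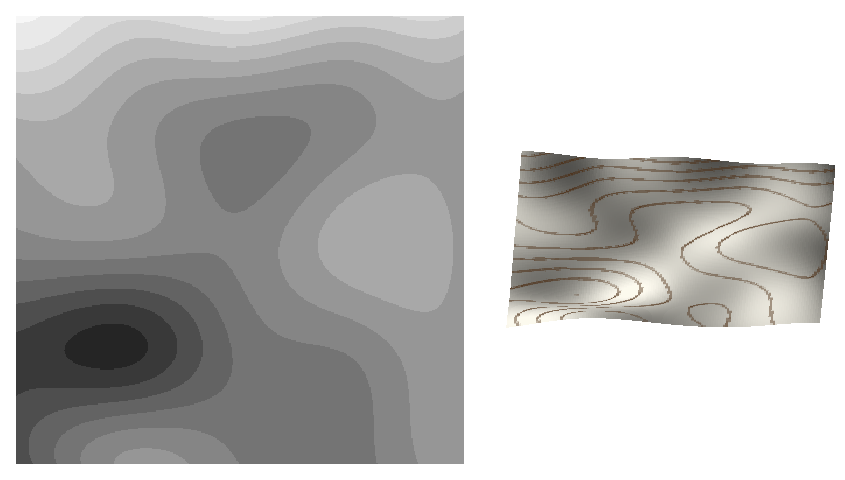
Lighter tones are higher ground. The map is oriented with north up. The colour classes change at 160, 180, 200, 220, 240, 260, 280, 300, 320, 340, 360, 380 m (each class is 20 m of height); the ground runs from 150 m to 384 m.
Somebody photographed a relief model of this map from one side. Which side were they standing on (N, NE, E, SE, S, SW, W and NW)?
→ S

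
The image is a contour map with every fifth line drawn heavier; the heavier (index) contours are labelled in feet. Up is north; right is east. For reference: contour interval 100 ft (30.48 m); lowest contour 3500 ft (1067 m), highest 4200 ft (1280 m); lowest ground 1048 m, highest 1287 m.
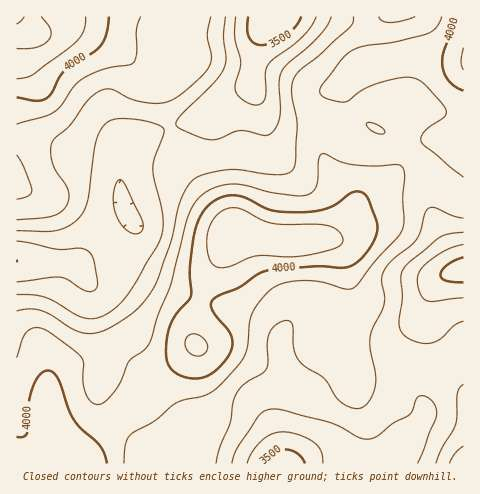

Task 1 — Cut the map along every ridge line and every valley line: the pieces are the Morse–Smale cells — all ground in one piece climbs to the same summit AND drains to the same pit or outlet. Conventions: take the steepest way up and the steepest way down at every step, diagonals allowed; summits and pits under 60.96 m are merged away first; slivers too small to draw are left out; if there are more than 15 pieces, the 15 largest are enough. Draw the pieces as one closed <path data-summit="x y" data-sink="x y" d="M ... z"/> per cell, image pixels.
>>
<path data-summit="236 231" data-sink="286 463" d="M243 232l-8 0-3 3-25 45-11 39 0 27-46 39-8 14-19 16-39 39-6 10 222 0 23-9 14 0 19 9 18 0 17-13 14-7 16-18 6-10 0-6-12-21-2-11 0-12-9-1-33 7-16 0-5-7-6-19 0-23 6-23 0-13-6-32-4-9-12-7-43 2z"/><path data-summit="236 231" data-sink="17 260" d="M169 127l-35 15-12 12-2 11 0 22 4 20 6 10-5 7-48 39-7-2-54 1 1 202 56-1-14-25-10-34 0-21 7-11 18-8 45-8 22 15 13 3 19-9 23-21-1-18 8-34 27-54 5-7-38-51-16-27z"/><path data-summit="34 35" data-sink="17 260" d="M73 28l-17 1-24 7-16 2 1 223 53 0 7 2 48-39 5-7-6-10-4-20 0-22 2-11 12-12 36-16-6-17-4-31-17-6-17-16-15-11-24-13z"/><path data-summit="463 61" data-sink="279 17" d="M463 16l-82 0-17 5-31-5-53 0-18 16-2 4-8 41 2 14 9 18 11 12 10 3 38 0 7 3 22 20 17 5 37 2 3-8 4-3 28-6 23 5z"/><path data-summit="236 231" data-sink="279 17" d="M252 85l-24 13-21 17-36 12 10 26 30 48 25 31 49 9 43-3 11-4 9-11 11-20 25-18 11-11 7-12 2-9-36-1-12-3-8-5-13-14-13-6-43-1-16-14z"/><path data-summit="236 231" data-sink="463 270" d="M407 154l-3 0-9 20-11 11-25 18-11 20-9 11-21 4 10 1 8 3 8 13 6 32 0 13-6 23 0 23 6 19 5 7 16 0 33-7 9 1 8-25 0-26 10-25 13-14 20-6-4-1-5-5-19-40-8-24-5-31-3-5z"/><path data-summit="34 35" data-sink="279 17" d="M279 16l-262 0-1 20 10 1 30-8 17-1 14 4 24 13 15 11 17 16 17 6 7 40 2 7 3 2 35-12 21-17 24-13 2-25 6-24 2-4z"/><path data-summit="236 231" data-sink="279 17" d="M119 356l-52 10-11 6-7 11-1 9 4 26 7 20 15 26 3 0 7-10 39-39 19-16 8-14 24-20-16 8-8 1z"/><path data-summit="463 463" data-sink="286 463" d="M416 366l-3 2 1 16 13 26 0 6-13 19-9 9-31 19 89 1 1-74-9-9-13-7z"/><path data-summit="463 61" data-sink="463 270" d="M440 137l-28 6-4 3-2 7 7 4 10 12 5 31 8 24 19 40 5 5 3 0 1-126z"/><path data-summit="463 463" data-sink="463 270" d="M463 270l-9 2-10 4-13 14-10 25 0 26-7 21 0 3 3 2 16 4 19 8 11 10z"/><path data-summit="34 35" data-sink="286 463" d="M337 455l-14 0-22 8 55 0z"/><path data-summit="236 231" data-sink="279 17" d="M379 16l-46 1 31 4 13-3z"/>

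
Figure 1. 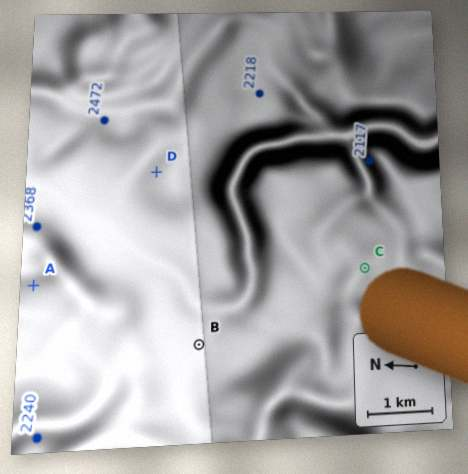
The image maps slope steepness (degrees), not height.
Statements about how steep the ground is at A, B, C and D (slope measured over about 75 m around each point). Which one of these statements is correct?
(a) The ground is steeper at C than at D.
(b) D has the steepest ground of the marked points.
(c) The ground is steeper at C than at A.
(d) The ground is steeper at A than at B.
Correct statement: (d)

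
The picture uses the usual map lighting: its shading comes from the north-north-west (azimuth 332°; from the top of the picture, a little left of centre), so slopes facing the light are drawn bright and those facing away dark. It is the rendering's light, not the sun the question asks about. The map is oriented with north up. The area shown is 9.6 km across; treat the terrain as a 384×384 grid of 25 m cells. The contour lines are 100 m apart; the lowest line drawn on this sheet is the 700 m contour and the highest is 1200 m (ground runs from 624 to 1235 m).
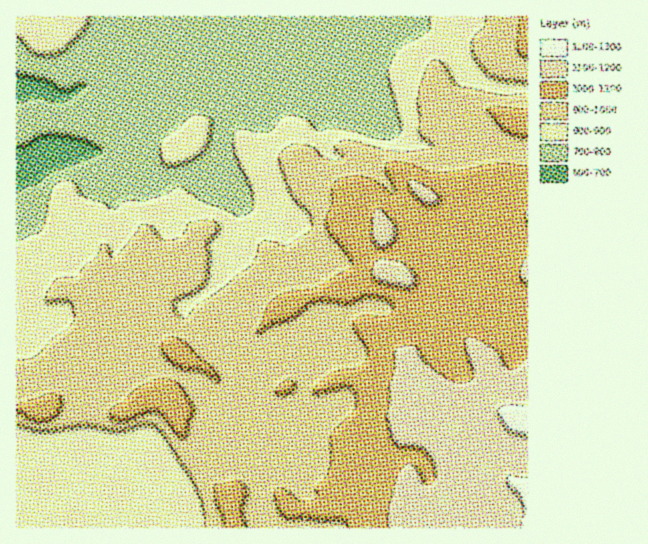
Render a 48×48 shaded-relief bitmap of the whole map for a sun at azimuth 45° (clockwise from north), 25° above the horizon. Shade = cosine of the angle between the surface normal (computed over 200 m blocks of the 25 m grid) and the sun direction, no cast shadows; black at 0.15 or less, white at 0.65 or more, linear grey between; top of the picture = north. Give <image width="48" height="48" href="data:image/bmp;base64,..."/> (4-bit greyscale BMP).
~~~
<image width="48" height="48" href="data:image/bmp;base64,Qk32BAAAAAAAAHYAAAAoAAAAMAAAADAAAAABAAQAAAAAAIAEAAATCwAAEwsAABAAAAAAAAAAAAAAABEREQAiIiIAMzMzAERERABVVVUAZmZmAHd3dwCIiIgAmZmZAKqqqgC7u7sAzMzMAN3d3QDu7u4A////AIiJmIiIiIiHZBOLmHZ3ZlZlVomIiHd3ZoiZmIiIiIiHUgSal2aIdmZmV5mIiYd3ZoiZmIiIiIiGMBaal2mphmeHZ5mImYd2ZniZiIiIiIh1EEirl4qYdliYVomZmIdlZ4mYiIiIiIhjAXqqmJmIhmqnVomYh3dVeamIiIiIiIdQBZmZiIiIhouXZomHZoZGiZiHd4iIiIYgOJiIiIiIdomGZnh2Z4ZHiGZ3d3d3iHQAeYiIiIiIdoh2VWdlaJVXiDM0VmVDRUADmYiIiIiId4dmVWZnmXVndgADRUIAIwAHmIiIiIiIiId1VmaJmHVmVgFGZlM0UxBIqYiIiIiIiIdlVmiph2VWeXmqmHd4hkR7yYiIiHeIeIdFZnmYh2aJu6qqqYiIh4m9uIeamHeId2RGdnmZmJmaupiZmZiImazcl3rcqYmph3Z3dniaupiauoiIiIiImqqWZq7KmJu6mZmYZXm8uXabqbqHeJh4mYU0jO2XeJqpmamGRYvbl1erqbl3iah5uWRa78hlZ4mYiIdURqy5dmnLqph4q6iLyXev+3ZVZ4iIdmVEaruYdozcqneJmZmrqHjPt2d3d2Z3dlVYq6h3aL26mXd3Z4mal2ndh4h3d1VnZVebuWVnisuYiIZVVoiIdWvaiJh3d2eHVFeZhTV5rLmIiIdmZ4h2ZoqXeJh4mJq5ZVZlMiaaq6iIdnd3iYiHeJl3eZiJqru6h3dSEViaqpiHVHd4mYiIiZmImrmJqqmYiJhTR5qqqYiHVIiZqYmZiZmqq7mJiZdnmYU1m7u6qZmHZYmqmYiZiZqqq7mIeJiKp0E3mru6qZmHZZqpiGeqiJqpmqmYerqqcwJWebuqmZiHZZqXdVnKiJqYiJqorMqXMBV2esuYiHeHZZh1VYvZaLuYms3KuodzEmmGrdpmZmeHZZhkac3Ji8uZzv/KhmZCNXh4z7U0VniHZZlknN3KvLqb7tuXZVUzVWd67UBHiIiHZZlmvcupqpmc25h2VVRFZWiu5wSsqZmYZ6p5zKmHmHeaqIh1VURXeKvekkz9y7upmoiau6qauWeIiIhlVUR5q83JV9/+3MzM3VeZqqqrp1Z3eIdVVVaLzKmIvv/su7vN3Fd3dmZnZEZ3iJdWeIm+2XnP/9uYiJqph2ZUMiJFVWiIiZdpu6reys//63VEV4dTInZVREaIiJmYiqmt2prMvO/rljI0Z3UiNKmZmJqqmqqYnMzMqIq8vLqXZDNGiGRGmrvMqaqqqqmazcupiJq7qph2VDNYmZm97qqpiJqqqZmby5mIiJqqmYh2VERpq87+zFVUZ4mYiImamIiIiImYiYdmZVV5vdyXZiM0Z2dmZ4mYiIiIiIiIiId3dmV6zJUjNENFZ2ZmaJiIiIiIiIiIiIiId2aL2lI0VEM1d3d3iqiIiIiIiIiIiIiIh3istzRmZjNWiIh4m6iIiIiIiIiIiIiIiJmrlVd3ZkVniYiIrKiIiIiIiIiIiIiIiIiIdnh2ZlVniZmZvJiIiIiIiIiIiIiHd3d3d3d2VQ=="/>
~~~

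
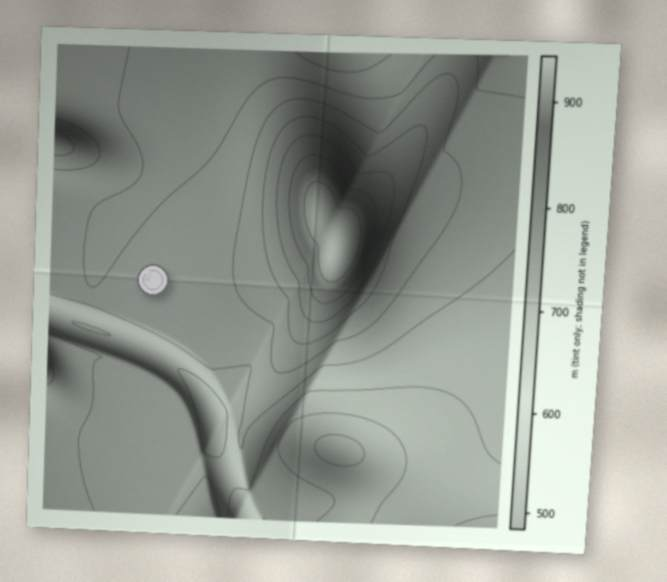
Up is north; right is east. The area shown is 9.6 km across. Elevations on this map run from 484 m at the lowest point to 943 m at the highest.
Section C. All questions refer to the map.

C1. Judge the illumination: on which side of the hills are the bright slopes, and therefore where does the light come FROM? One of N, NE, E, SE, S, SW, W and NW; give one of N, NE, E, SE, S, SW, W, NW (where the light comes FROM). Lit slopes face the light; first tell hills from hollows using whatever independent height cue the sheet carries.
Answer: SW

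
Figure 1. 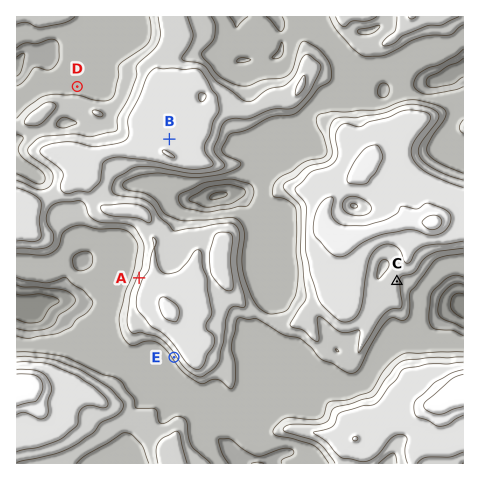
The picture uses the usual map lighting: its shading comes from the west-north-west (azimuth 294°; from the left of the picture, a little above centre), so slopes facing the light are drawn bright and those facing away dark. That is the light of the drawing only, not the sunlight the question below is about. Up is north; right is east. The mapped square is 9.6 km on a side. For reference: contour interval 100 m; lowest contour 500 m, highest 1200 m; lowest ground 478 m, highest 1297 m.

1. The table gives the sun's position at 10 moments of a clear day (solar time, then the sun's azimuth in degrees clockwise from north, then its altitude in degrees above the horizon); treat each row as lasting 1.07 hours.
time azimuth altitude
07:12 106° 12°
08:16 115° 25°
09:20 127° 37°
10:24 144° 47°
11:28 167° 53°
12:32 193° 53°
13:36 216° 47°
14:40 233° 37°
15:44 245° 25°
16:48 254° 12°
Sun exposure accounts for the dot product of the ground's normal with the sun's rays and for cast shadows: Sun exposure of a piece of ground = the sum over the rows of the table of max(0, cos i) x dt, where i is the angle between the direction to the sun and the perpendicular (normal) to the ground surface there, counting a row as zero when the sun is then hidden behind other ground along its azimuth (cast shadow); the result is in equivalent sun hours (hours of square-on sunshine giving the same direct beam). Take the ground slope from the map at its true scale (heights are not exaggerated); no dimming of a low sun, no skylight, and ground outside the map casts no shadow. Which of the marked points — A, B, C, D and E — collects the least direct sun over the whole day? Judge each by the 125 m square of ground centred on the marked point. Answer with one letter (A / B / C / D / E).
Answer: A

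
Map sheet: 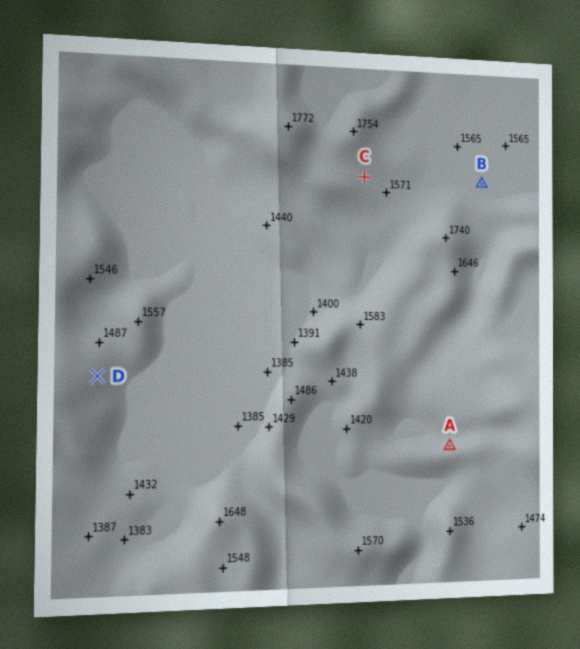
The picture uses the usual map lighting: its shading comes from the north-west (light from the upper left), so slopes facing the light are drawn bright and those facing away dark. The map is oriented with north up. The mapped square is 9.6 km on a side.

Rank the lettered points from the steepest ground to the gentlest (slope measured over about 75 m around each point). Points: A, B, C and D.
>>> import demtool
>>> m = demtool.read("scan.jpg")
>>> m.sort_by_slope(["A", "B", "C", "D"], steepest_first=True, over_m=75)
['D', 'A', 'C', 'B']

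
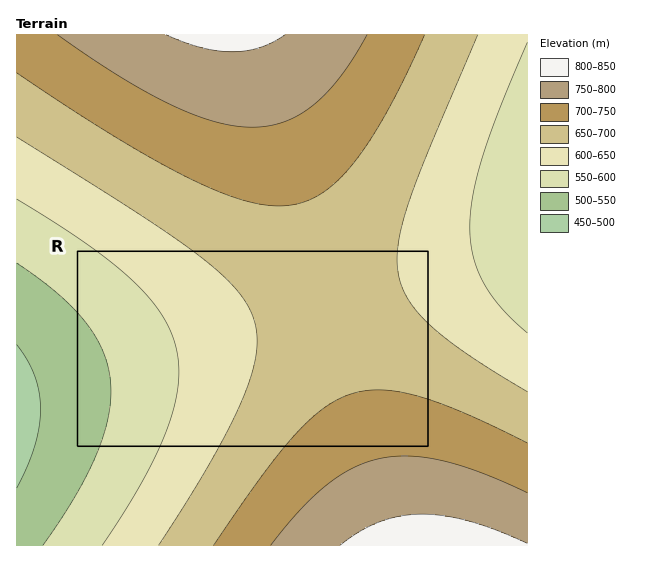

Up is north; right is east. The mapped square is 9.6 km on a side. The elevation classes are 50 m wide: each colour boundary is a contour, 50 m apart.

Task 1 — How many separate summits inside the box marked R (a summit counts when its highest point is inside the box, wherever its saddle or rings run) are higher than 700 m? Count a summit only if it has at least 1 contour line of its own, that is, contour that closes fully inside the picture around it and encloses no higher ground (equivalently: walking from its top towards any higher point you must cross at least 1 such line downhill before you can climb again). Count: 0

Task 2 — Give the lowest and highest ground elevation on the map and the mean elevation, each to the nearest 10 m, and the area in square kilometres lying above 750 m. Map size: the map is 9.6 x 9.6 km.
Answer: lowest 480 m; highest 830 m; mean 660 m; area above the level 12.7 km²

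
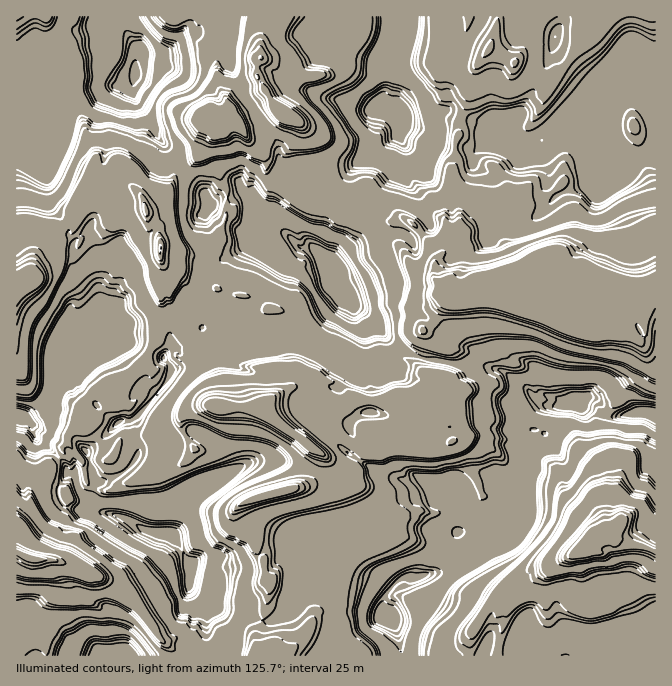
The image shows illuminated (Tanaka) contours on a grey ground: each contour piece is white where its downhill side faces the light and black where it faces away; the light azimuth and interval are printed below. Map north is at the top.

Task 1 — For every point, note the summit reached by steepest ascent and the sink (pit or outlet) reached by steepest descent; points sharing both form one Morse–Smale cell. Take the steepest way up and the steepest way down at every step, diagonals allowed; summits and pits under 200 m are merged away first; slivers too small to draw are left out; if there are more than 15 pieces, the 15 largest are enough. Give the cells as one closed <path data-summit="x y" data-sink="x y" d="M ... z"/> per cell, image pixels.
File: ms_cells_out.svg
<path data-summit="135 72" data-sink="28 557" d="M655 16l-541 1 0 3 17 18 8 15-3 7-2 18-16 8-46 0-4 2-4 20-5 7-10 28-5 6-17-1-11 2 1 506 245 0 1-4-5-10 0-7 5-11 8-40-5-6-2-18-10-15 0-7-15-14-3-7 0-9 14-9 58-15 11-11 5-19 10 7 18 7 9-13 19-17 22-5 20 11 22 2 6-3 3-3-2-12-9-7-10-3-4-8 1-10 14-7-2-13-3-4-11-2-6-6 0-8 5-13 0-12-3-5 11-8 13-23 13-1 20-7 14-12 14-5 10 5 24 25 15 9 12 1 5-5 3 0 28 17 5 2 10-2 14 12 5 0 5-5 0-11-3-10-8-12 14-2 9-8z"/><path data-summit="655 413" data-sink="28 557" d="M508 274l-14 5-14 12-20 7-13 1-13 23-11 8 3 5 0 12-5 13 0 8 6 6 11 2 5 12 0 5-3 3-11 4-1 10 4 8 10 3 9 7 2 12-3 3-6 3-22-2-20-11-22 5-19 17-9 13-18-7-10-7-5 19-11 11-58 15-14 9 0 9 3 7 15 14 0 7 10 15 2 18 5 6-8 40-5 11 0 7 6 14 136 0 1-9-5-19-12-11-1-7 3-15 18-17 14 0 20-7 11-14 7-22 4-4 14-2 15-5 7-14 12-10 1-5 14-13 1-7-5-10 0-10 9-22 8-5 0-8 6-12 35-4 10-6 7 0 20 18 10 0 11-3 21 0-1-122-8 7-14 2 5 5 6 17 0 11-5 5-5 0-10-10-19-2-28-17-3 0-5 5-7 0-15-6-29-29z"/><path data-summit="655 413" data-sink="612 528" d="M594 398l-7 0-10 6-35 4-6 12 0 8-8 5-9 22 0 10 5 10-1 7-14 13-1 5-12 10-7 14-15 5-14 2-4 4-7 22-11 14-20 7-14 0-15 12-5 8-1 12 1 7 12 11 6 28 66 0 3-21 10-18 13-16 14-13 9-2 10-10 13-3 32-19 12-1 3-14 12-1 11-9 15 15 31 6 0-135-2-2-19 0-11 3-10 0z"/><path data-summit="135 72" data-sink="612 528" d="M610 529l-11 9-12 1-3 14-12 1-32 19-13 3-10 10-9 2-14 13-13 16-10 18-2 20 186 1 1-104-14-6-17-2z"/><path data-summit="135 72" data-sink="612 528" d="M114 16l-98 1 1 132 10-1 17 1 5-6 10-28 5-7 4-20 4-2 46 0 16-8 2-18 3-7-8-15-17-18z"/>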